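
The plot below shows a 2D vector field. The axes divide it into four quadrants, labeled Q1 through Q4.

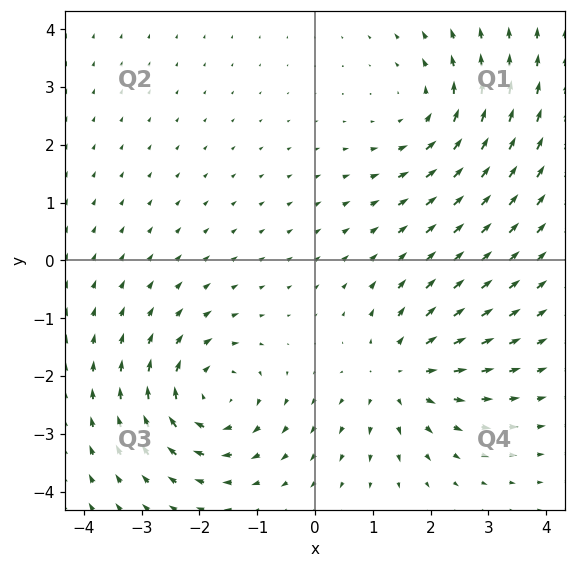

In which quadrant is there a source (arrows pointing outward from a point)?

Q4

The source sits at approximately (1.5, -2.0), which lies in quadrant Q4. The divergence there is about +4, positive as expected for a source.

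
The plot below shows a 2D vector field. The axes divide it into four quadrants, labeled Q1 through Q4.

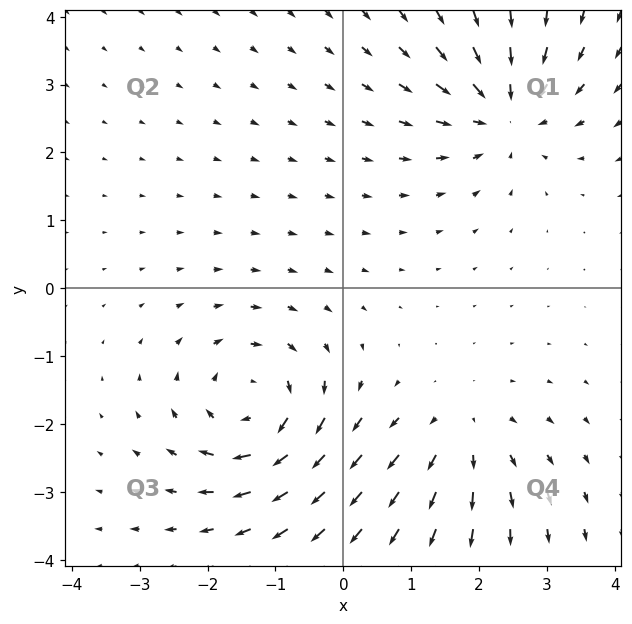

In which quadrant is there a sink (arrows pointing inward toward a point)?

Q1

The sink sits at approximately (2.4, 2.6), which lies in quadrant Q1. The divergence there is about -5, negative as expected for a sink.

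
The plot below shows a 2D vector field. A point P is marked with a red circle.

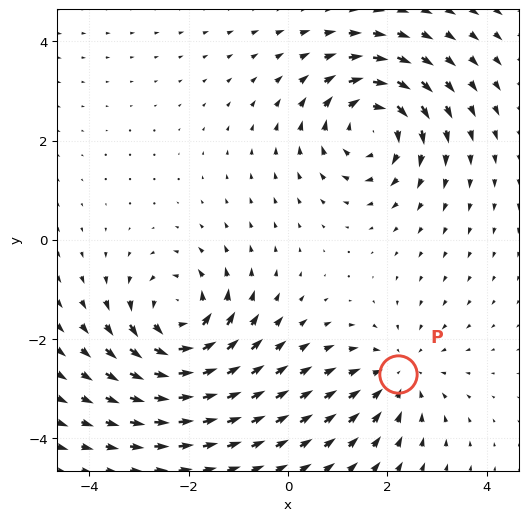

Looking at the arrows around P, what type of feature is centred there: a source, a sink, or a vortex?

sink

At P (2.2, -2.7) the arrows converge inward. Divergence about -3, curl ≈0 — negative divergence with near-zero curl is a sink.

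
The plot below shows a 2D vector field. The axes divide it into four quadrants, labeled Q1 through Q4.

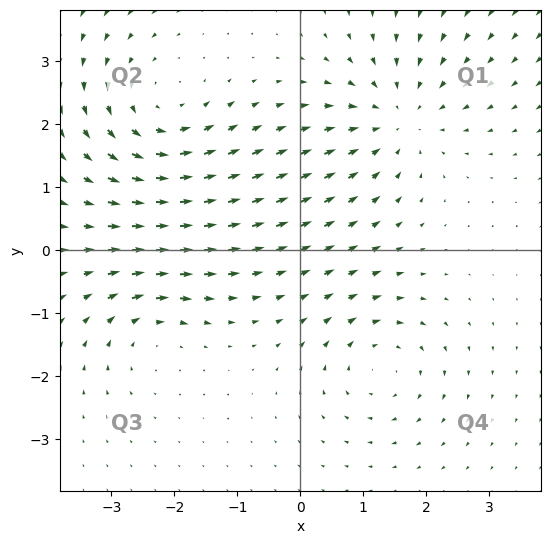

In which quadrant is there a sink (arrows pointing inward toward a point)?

Q1

The sink sits at approximately (1.5, 2.1), which lies in quadrant Q1. The divergence there is about -4, negative as expected for a sink.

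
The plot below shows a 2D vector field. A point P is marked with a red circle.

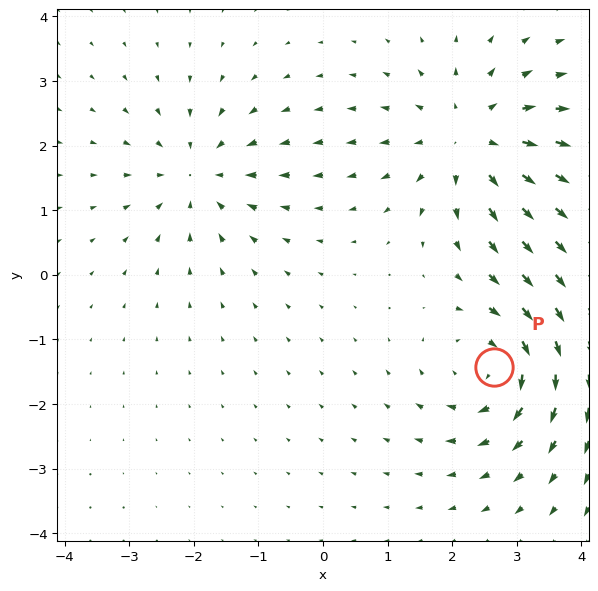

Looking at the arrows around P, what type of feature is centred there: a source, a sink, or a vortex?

vortex

At P (2.6, -1.4) the arrows circulate clockwise. Divergence ≈0, curl about -4 — near-zero divergence with nonzero curl is a vortex.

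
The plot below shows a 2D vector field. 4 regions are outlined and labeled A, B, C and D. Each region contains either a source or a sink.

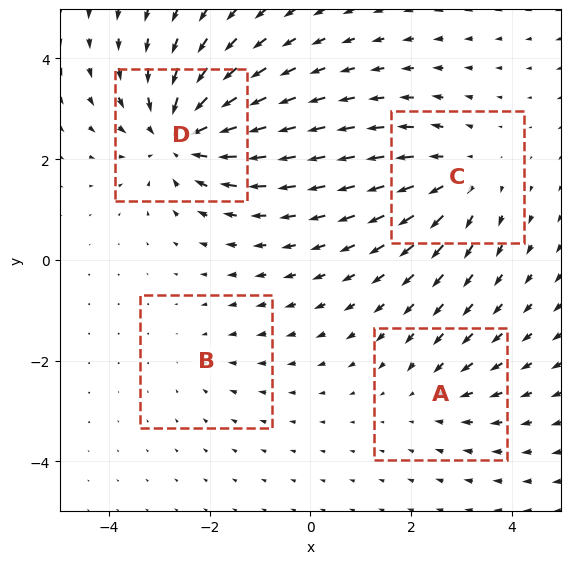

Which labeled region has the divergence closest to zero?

B

Divergence at each region's feature centre — A: about -3, B: about -2, C: about +4, D: about -6. Region B is closest to zero.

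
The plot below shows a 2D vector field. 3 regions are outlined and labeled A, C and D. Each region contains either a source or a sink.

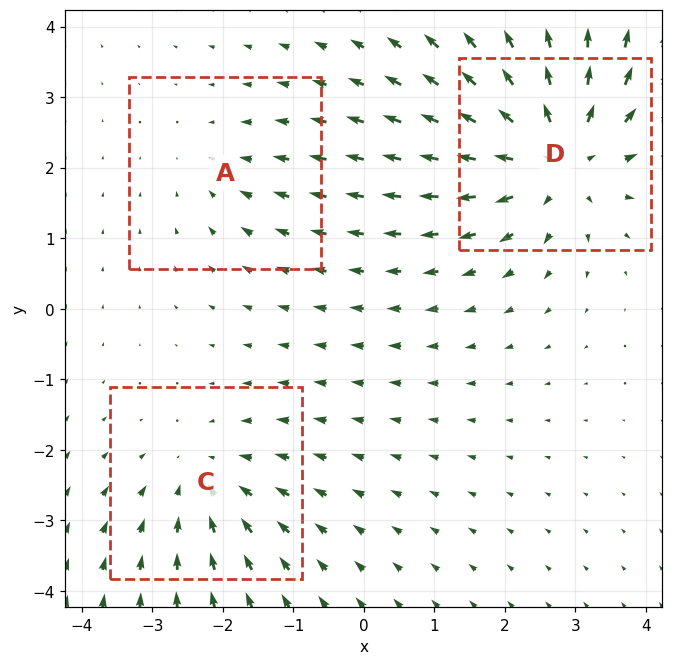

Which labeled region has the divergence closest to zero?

Divergence at each region's feature centre — A: about -2, C: about -3, D: about +5. Region A is closest to zero.

A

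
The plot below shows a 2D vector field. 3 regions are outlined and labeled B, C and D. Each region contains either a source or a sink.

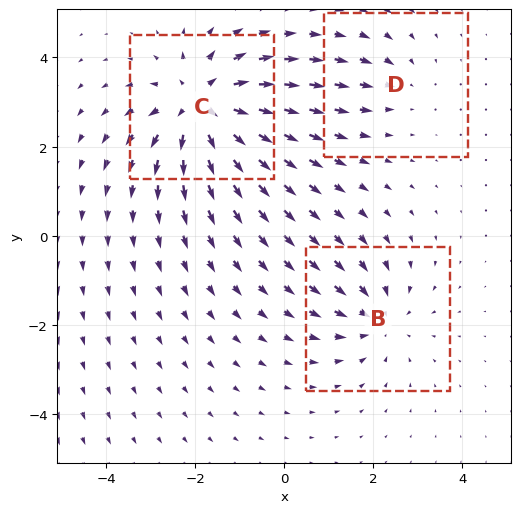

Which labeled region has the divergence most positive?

Divergence at each region's feature centre — B: about -3, C: about +5, D: about -2. Region C is most positive.

C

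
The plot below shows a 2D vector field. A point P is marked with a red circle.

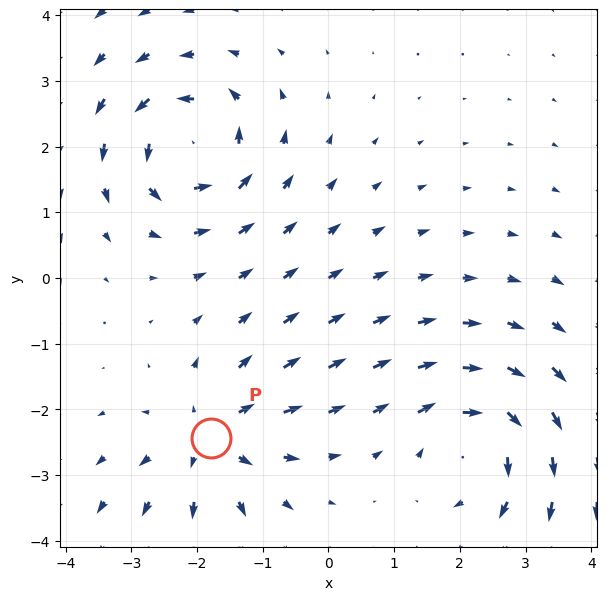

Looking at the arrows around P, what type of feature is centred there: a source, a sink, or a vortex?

source

At P (-1.8, -2.4) the arrows spread outward. Divergence about +4, curl ≈0 — positive divergence with near-zero curl is a source.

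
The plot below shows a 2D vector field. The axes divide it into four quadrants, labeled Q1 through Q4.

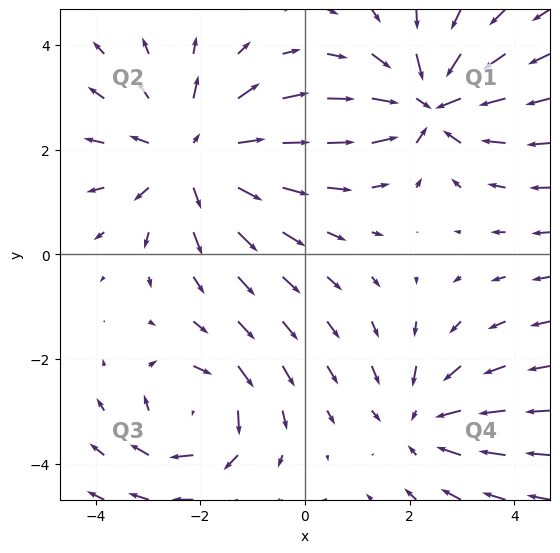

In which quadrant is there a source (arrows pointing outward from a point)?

The source sits at approximately (-2.2, 1.9), which lies in quadrant Q2. The divergence there is about +4, positive as expected for a source.

Q2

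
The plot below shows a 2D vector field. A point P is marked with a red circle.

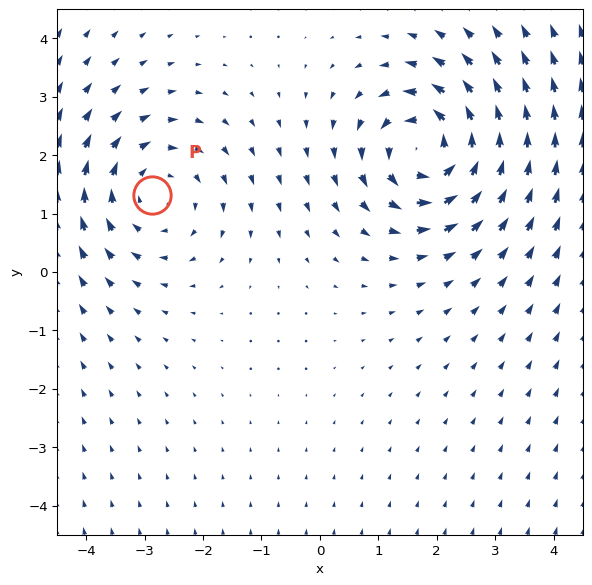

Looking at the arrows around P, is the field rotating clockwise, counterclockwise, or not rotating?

clockwise

Near P at (-2.9, 1.3) the arrows circulate clockwise. The curl (z-component) there is about -2; negative curl means clockwise rotation.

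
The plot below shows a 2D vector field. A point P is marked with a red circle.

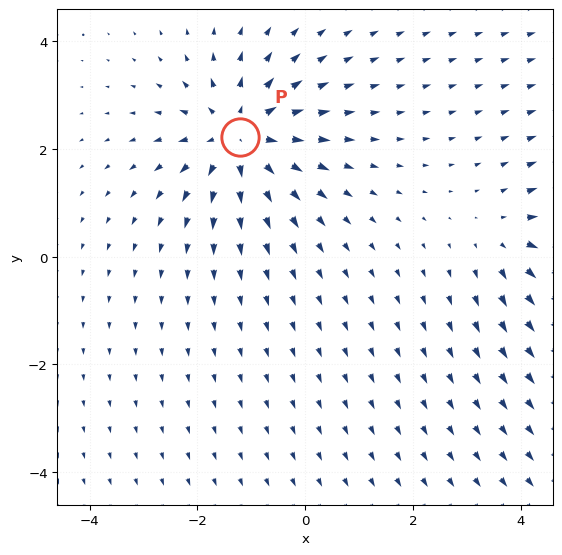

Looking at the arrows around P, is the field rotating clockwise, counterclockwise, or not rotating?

not rotating

Near P at (-1.2, 2.2) the arrows show no circulation. The curl there is ≈0.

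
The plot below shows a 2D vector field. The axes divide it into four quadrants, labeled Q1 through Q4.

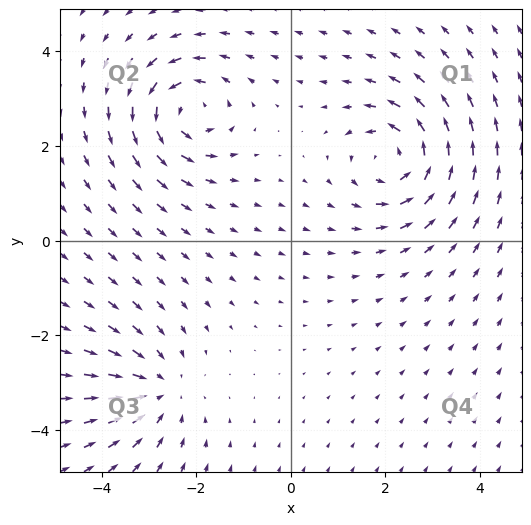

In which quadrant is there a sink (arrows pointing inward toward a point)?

The sink sits at approximately (-2.8, -3.2), which lies in quadrant Q3. The divergence there is about -3, negative as expected for a sink.

Q3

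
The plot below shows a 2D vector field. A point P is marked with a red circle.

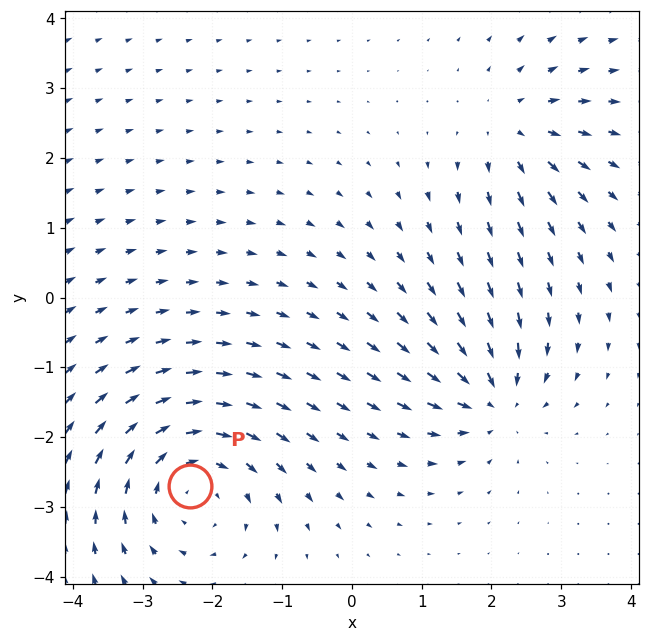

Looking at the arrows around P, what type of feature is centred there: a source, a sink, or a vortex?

vortex

At P (-2.3, -2.7) the arrows circulate clockwise. Divergence ≈0, curl about -4 — near-zero divergence with nonzero curl is a vortex.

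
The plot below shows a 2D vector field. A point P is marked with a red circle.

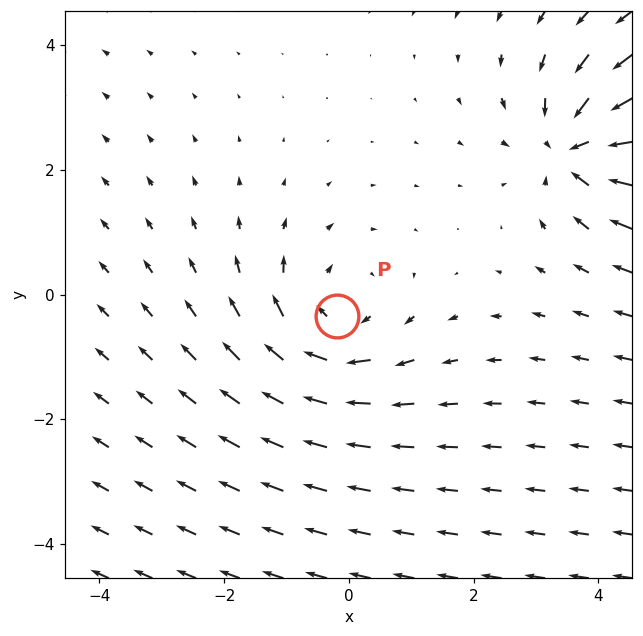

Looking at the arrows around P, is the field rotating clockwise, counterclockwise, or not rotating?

Near P at (-0.2, -0.3) the arrows circulate clockwise. The curl (z-component) there is about -3; negative curl means clockwise rotation.

clockwise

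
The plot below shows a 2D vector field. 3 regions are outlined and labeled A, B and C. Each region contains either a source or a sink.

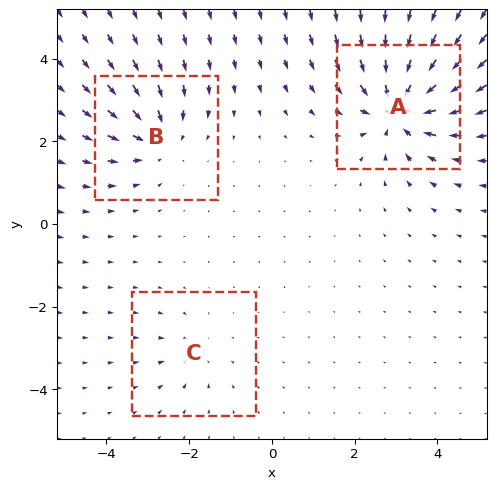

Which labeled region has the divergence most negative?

A

Divergence at each region's feature centre — A: about -6, B: about -3, C: about -2. Region A is most negative.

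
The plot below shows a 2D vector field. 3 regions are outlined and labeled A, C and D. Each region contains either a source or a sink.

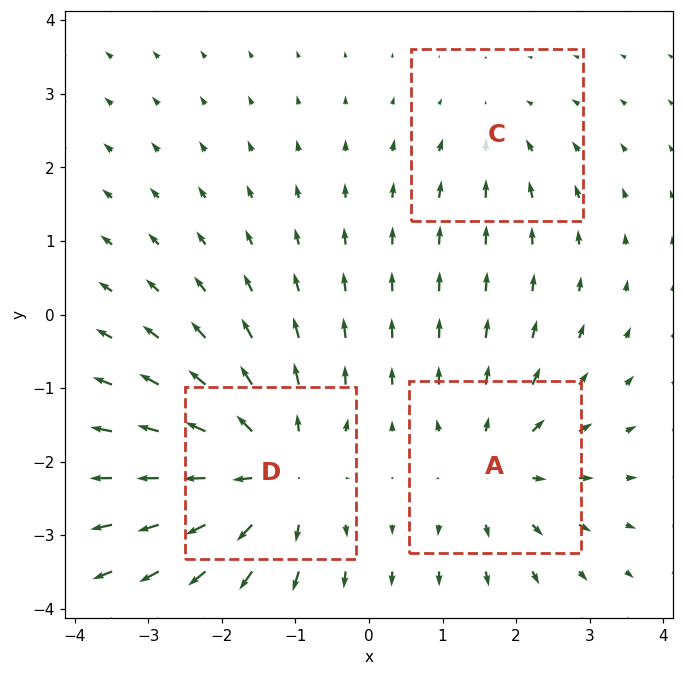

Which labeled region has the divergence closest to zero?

C

Divergence at each region's feature centre — A: about +3, C: about -2, D: about +5. Region C is closest to zero.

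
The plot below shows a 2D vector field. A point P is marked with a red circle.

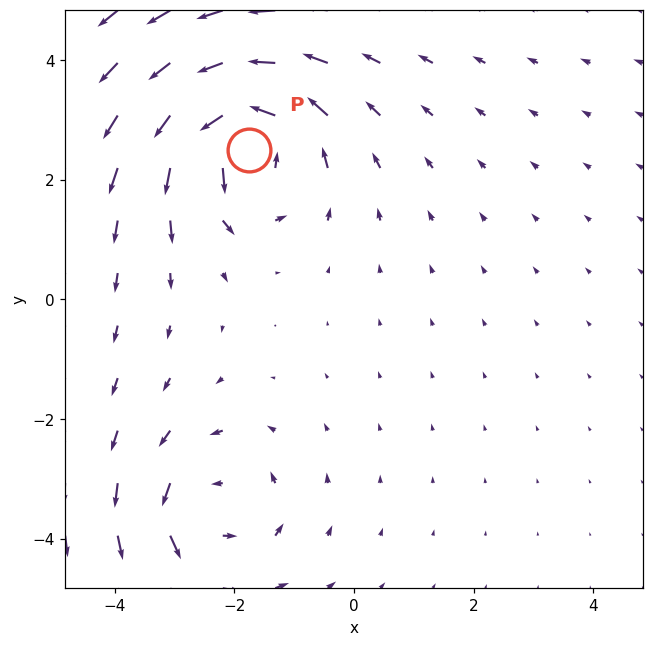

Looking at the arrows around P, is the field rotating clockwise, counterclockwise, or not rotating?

Near P at (-1.8, 2.5) the arrows circulate counterclockwise. The curl (z-component) there is about +5; positive curl means counterclockwise rotation.

counterclockwise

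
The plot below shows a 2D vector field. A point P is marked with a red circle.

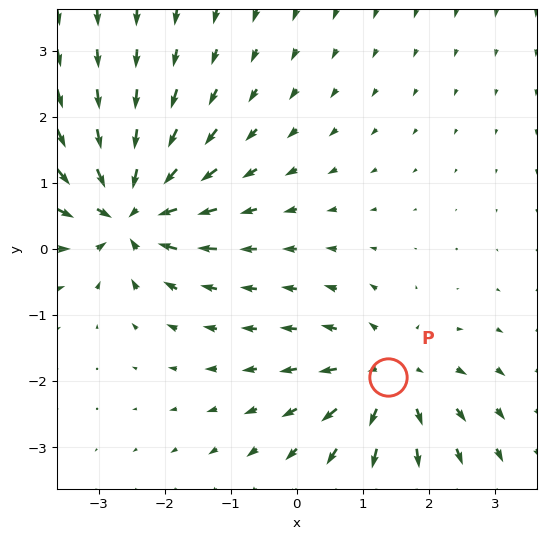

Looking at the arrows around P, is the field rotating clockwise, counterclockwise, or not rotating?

not rotating

Near P at (1.4, -1.9) the arrows show no circulation. The curl there is ≈0.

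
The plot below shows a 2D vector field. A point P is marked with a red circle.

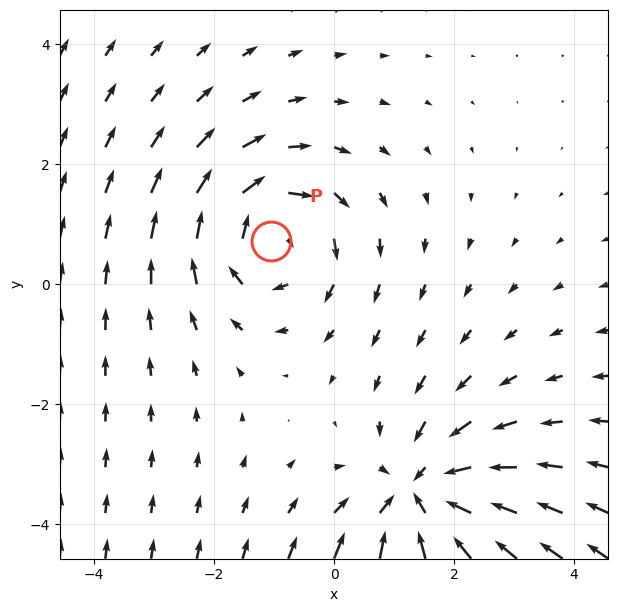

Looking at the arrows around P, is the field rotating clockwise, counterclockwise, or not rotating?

Near P at (-1.1, 0.7) the arrows circulate clockwise. The curl (z-component) there is about -4; negative curl means clockwise rotation.

clockwise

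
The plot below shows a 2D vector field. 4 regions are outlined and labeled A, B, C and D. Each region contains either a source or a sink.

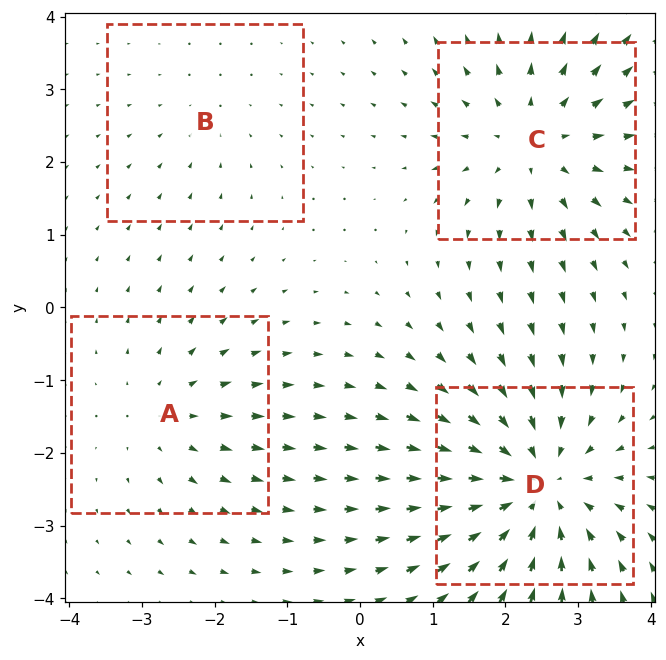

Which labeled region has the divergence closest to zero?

Divergence at each region's feature centre — A: about +3, B: about -2, C: about +5, D: about -6. Region B is closest to zero.

B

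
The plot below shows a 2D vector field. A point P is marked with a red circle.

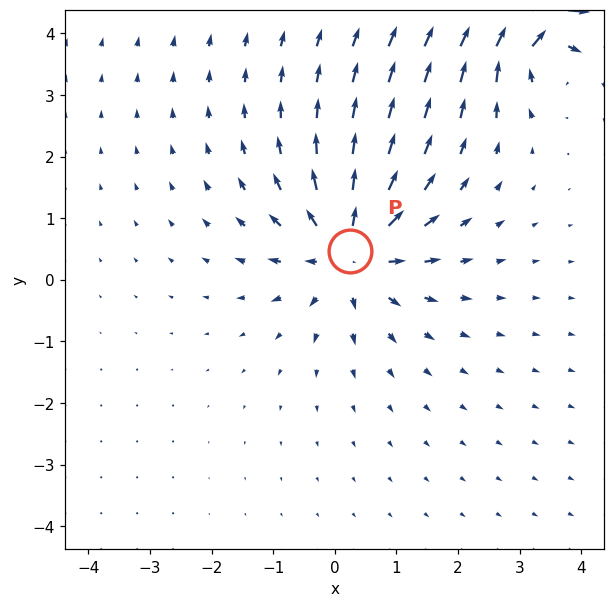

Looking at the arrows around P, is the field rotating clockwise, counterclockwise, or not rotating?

Near P at (0.2, 0.5) the arrows show no circulation. The curl there is ≈0.

not rotating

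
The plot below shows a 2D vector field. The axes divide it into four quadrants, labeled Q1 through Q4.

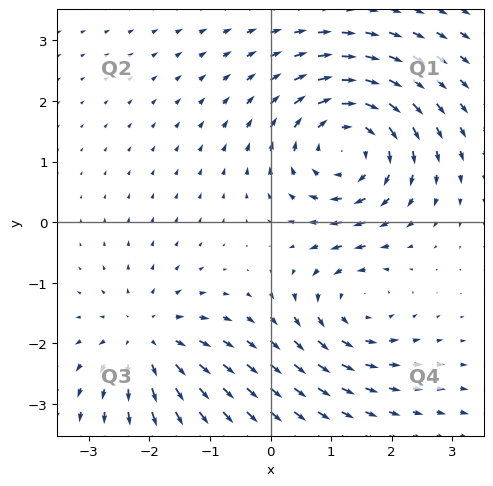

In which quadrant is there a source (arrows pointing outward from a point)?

Q3

The source sits at approximately (-2.0, -1.9), which lies in quadrant Q3. The divergence there is about +4, positive as expected for a source.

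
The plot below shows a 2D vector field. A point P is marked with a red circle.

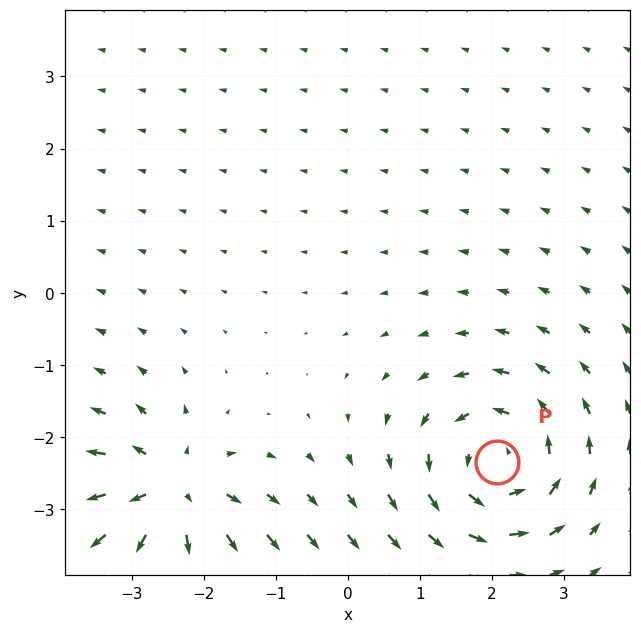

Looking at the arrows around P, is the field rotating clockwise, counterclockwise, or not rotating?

counterclockwise

Near P at (2.1, -2.4) the arrows circulate counterclockwise. The curl (z-component) there is about +4; positive curl means counterclockwise rotation.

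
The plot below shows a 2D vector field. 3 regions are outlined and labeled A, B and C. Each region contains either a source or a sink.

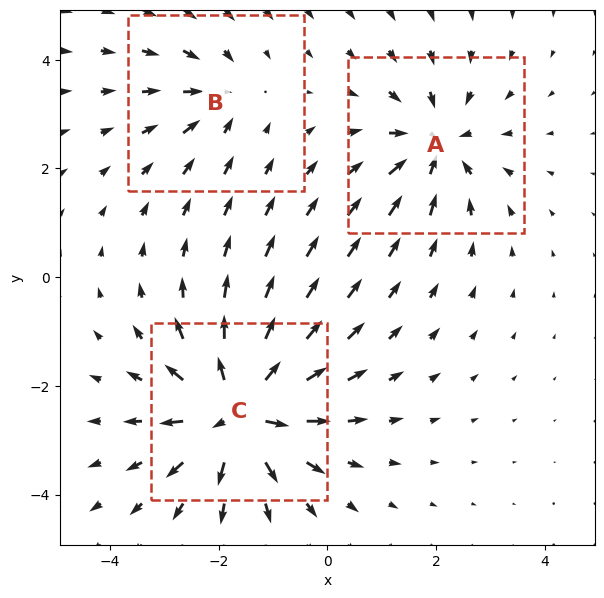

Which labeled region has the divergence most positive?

Divergence at each region's feature centre — A: about -4, B: about -2, C: about +5. Region C is most positive.

C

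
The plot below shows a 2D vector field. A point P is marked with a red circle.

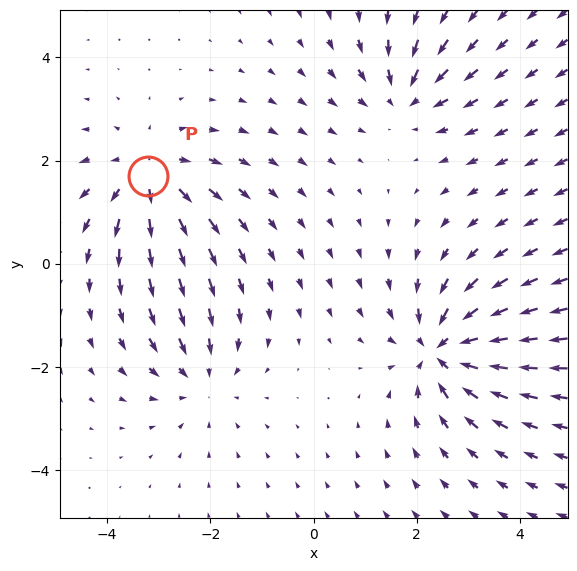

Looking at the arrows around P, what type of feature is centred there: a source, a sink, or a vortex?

At P (-3.2, 1.7) the arrows spread outward. Divergence about +4, curl ≈0 — positive divergence with near-zero curl is a source.

source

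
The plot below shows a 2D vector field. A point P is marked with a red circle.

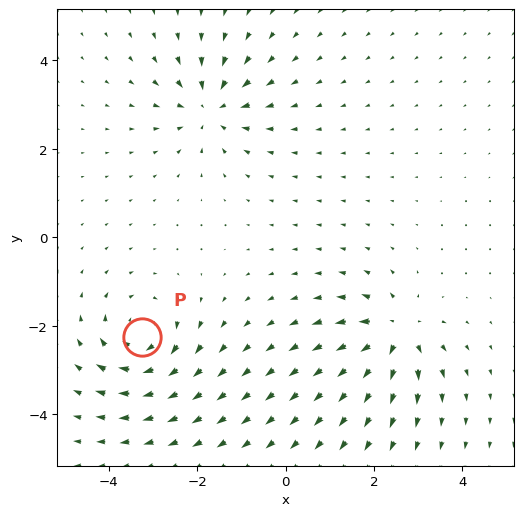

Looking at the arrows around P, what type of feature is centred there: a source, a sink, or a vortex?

vortex

At P (-3.3, -2.3) the arrows circulate clockwise. Divergence ≈0, curl about -4 — near-zero divergence with nonzero curl is a vortex.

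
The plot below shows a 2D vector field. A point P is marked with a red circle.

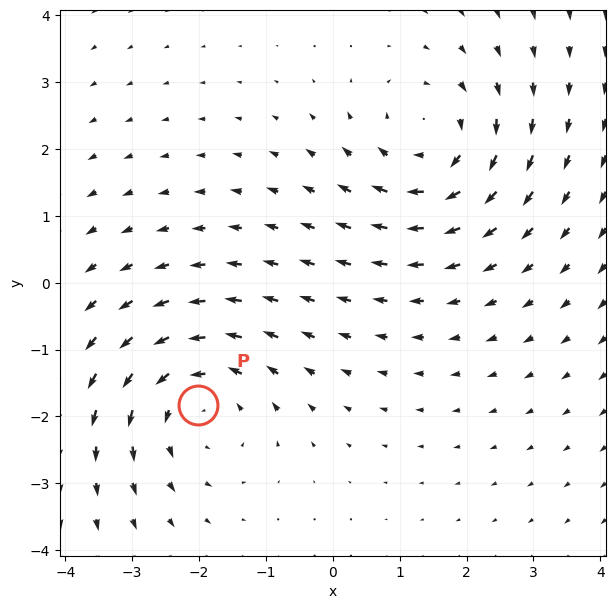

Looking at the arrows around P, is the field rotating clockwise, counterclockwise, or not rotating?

Near P at (-2.0, -1.8) the arrows circulate counterclockwise. The curl (z-component) there is about +3; positive curl means counterclockwise rotation.

counterclockwise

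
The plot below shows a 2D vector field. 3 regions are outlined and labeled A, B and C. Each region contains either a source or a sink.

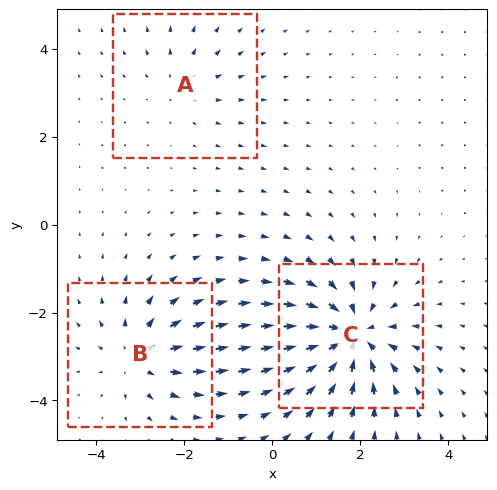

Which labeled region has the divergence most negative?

Divergence at each region's feature centre — A: about +2, B: about +4, C: about -6. Region C is most negative.

C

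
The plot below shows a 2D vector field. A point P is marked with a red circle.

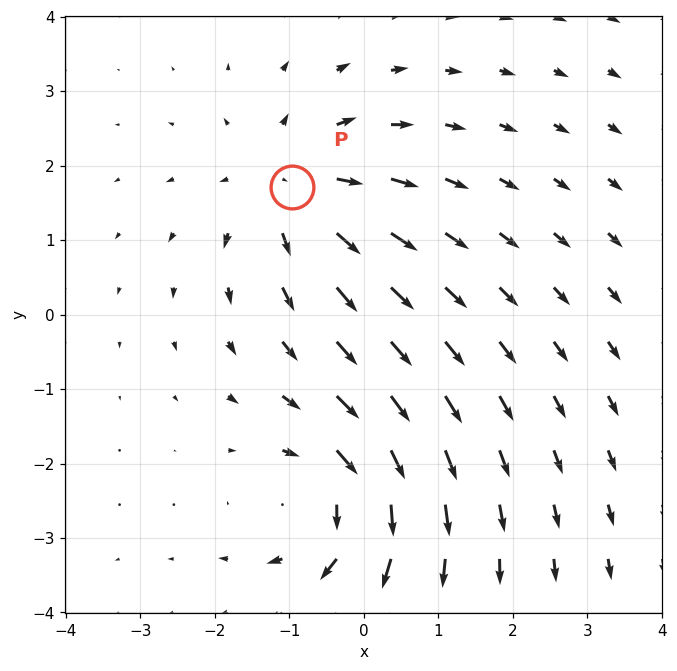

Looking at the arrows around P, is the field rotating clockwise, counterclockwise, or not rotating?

not rotating

Near P at (-1.0, 1.7) the arrows show no circulation. The curl there is ≈0.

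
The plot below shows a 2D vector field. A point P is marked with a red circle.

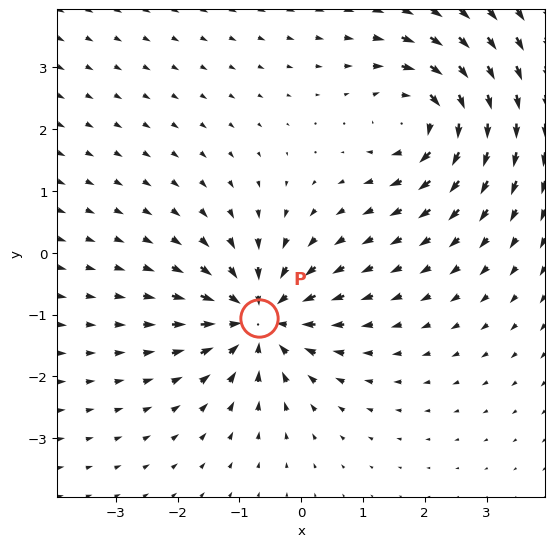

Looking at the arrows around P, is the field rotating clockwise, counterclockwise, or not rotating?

not rotating

Near P at (-0.7, -1.1) the arrows show no circulation. The curl there is ≈0.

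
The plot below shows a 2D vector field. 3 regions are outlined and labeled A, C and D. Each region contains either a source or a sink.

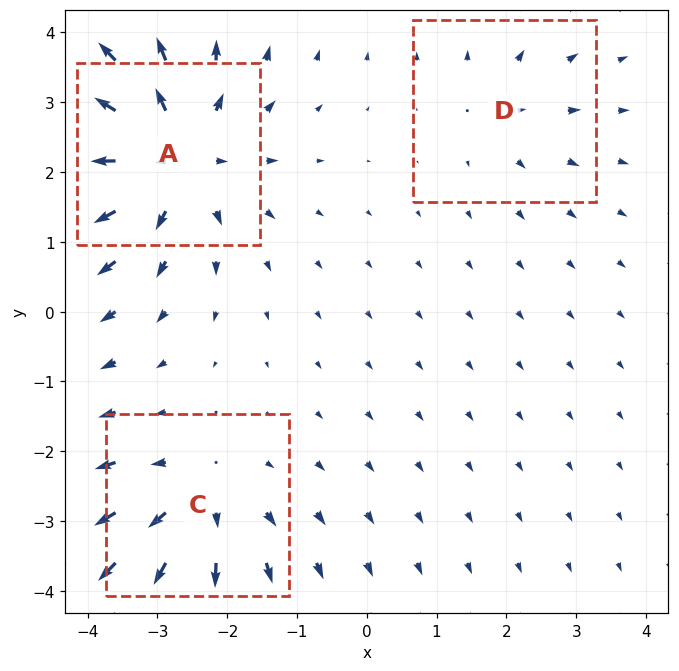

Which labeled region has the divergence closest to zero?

Divergence at each region's feature centre — A: about +5, C: about +3, D: about +2. Region D is closest to zero.

D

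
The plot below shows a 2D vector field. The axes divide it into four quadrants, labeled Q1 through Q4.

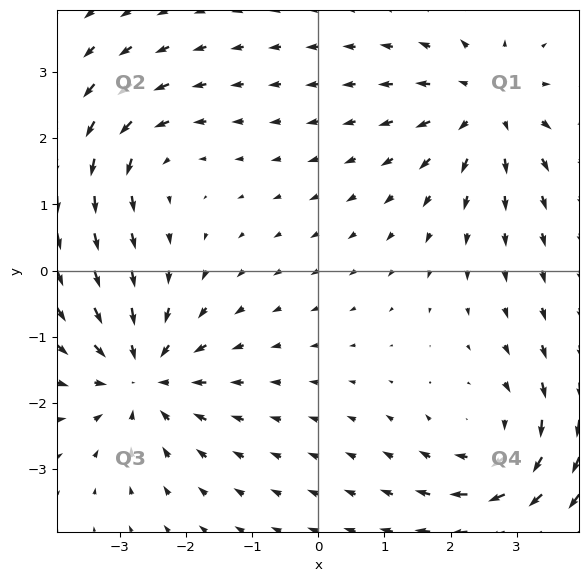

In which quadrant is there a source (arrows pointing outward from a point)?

Q1

The source sits at approximately (2.6, 2.5), which lies in quadrant Q1. The divergence there is about +5, positive as expected for a source.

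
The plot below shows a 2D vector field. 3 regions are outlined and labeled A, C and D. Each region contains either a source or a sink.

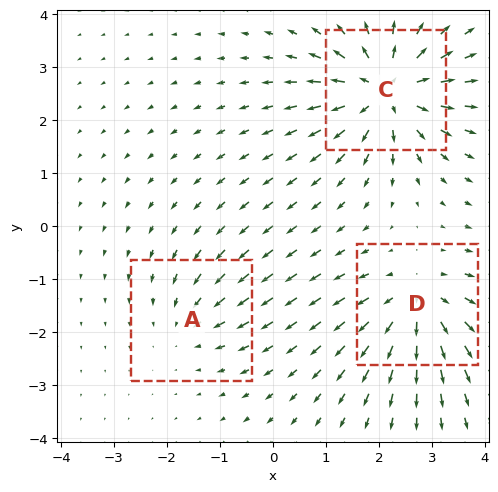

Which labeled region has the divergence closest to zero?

Divergence at each region's feature centre — A: about -2, C: about +6, D: about +4. Region A is closest to zero.

A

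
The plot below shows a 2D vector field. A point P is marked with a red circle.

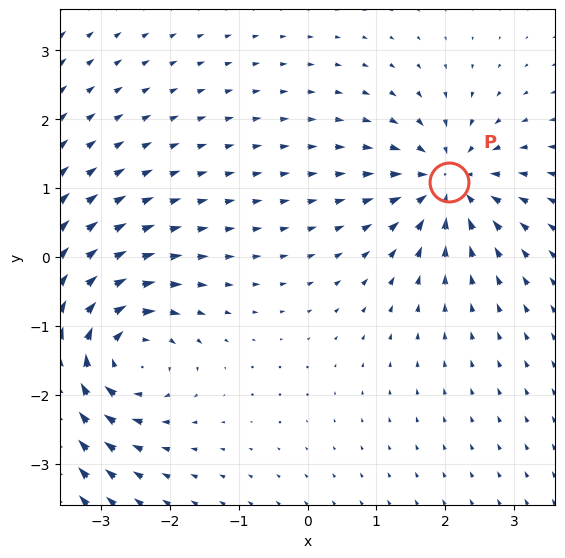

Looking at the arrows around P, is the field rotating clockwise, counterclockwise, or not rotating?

not rotating

Near P at (2.0, 1.1) the arrows show no circulation. The curl there is ≈0.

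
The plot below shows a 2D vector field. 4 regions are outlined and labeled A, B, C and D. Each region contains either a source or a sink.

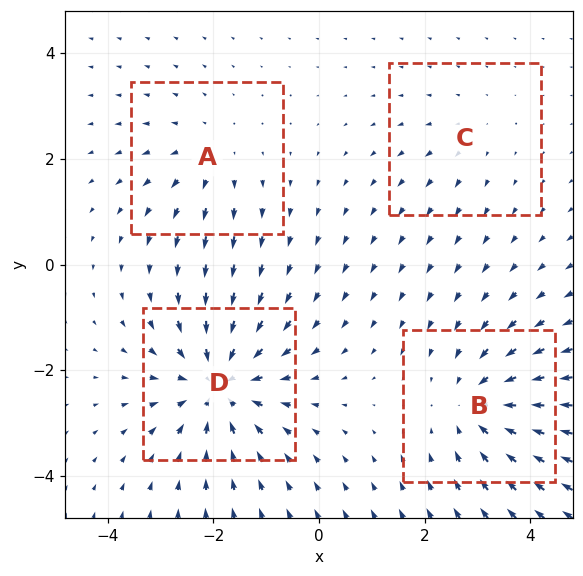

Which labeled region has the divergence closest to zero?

C

Divergence at each region's feature centre — A: about +3, B: about -5, C: about +2, D: about -6. Region C is closest to zero.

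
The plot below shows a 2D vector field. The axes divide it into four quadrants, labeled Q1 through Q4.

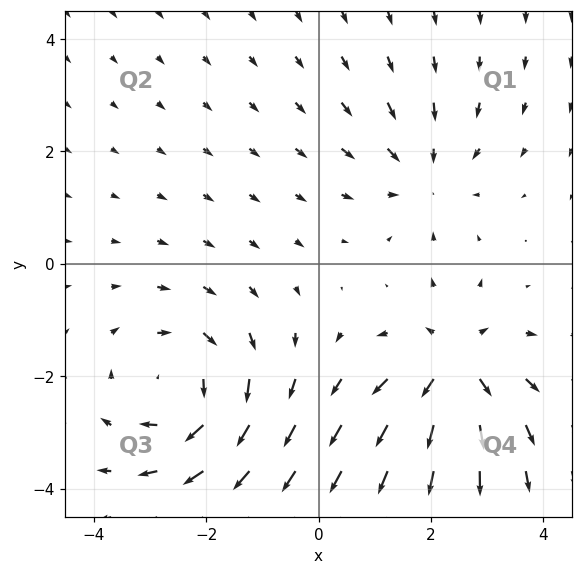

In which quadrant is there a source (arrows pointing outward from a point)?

Q4

The source sits at approximately (2.4, -1.8), which lies in quadrant Q4. The divergence there is about +5, positive as expected for a source.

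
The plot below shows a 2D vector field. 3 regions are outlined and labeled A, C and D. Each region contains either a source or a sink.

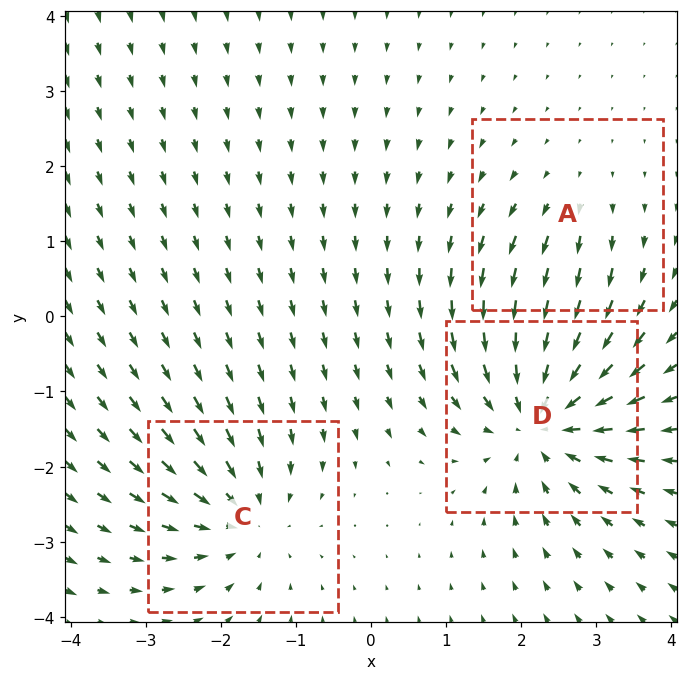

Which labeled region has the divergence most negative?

Divergence at each region's feature centre — A: about +2, C: about -3, D: about -5. Region D is most negative.

D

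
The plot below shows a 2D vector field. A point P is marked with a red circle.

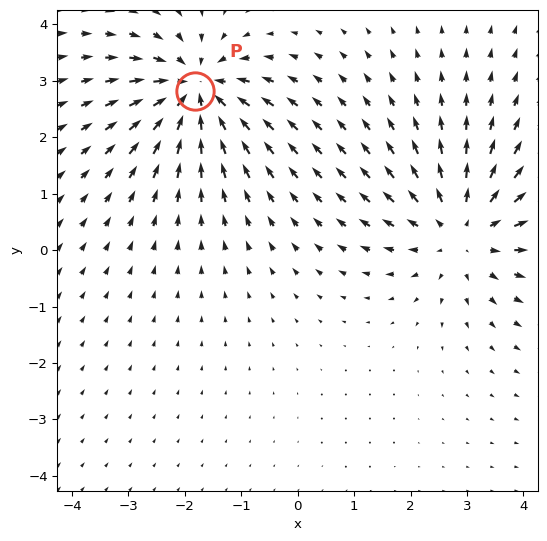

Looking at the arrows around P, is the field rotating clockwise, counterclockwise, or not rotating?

not rotating

Near P at (-1.8, 2.8) the arrows show no circulation. The curl there is ≈0.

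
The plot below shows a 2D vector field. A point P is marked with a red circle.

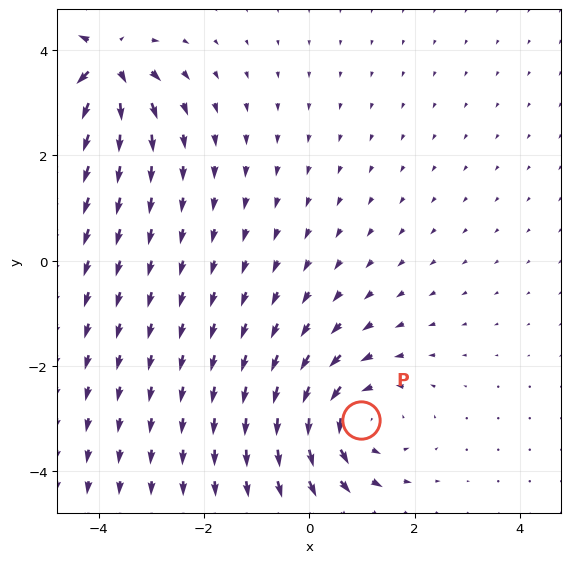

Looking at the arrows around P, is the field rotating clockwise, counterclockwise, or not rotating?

Near P at (1.0, -3.0) the arrows circulate counterclockwise. The curl (z-component) there is about +3; positive curl means counterclockwise rotation.

counterclockwise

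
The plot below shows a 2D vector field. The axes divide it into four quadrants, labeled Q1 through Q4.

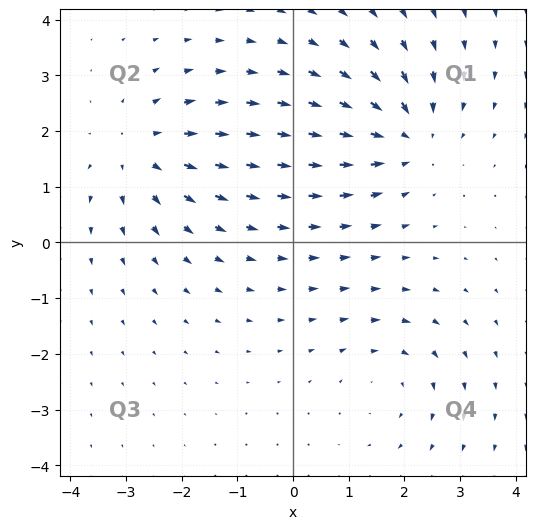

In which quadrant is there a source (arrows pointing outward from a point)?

The source sits at approximately (-2.8, 1.7), which lies in quadrant Q2. The divergence there is about +4, positive as expected for a source.

Q2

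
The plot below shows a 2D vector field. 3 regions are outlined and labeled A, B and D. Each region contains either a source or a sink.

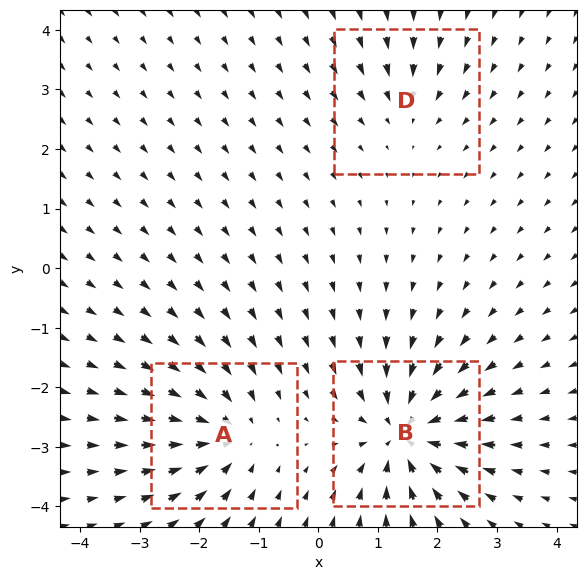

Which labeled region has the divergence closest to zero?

D

Divergence at each region's feature centre — A: about -4, B: about -6, D: about -2. Region D is closest to zero.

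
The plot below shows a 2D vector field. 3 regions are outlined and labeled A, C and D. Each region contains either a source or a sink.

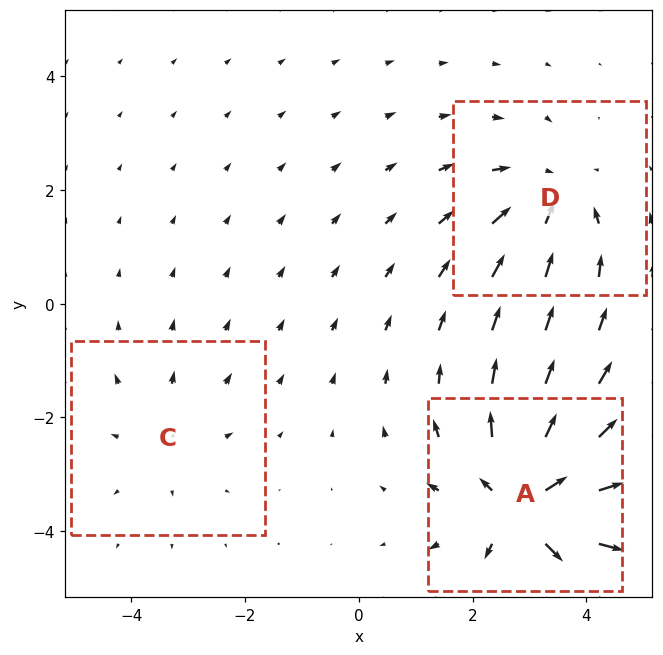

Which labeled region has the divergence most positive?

Divergence at each region's feature centre — A: about +5, C: about +2, D: about -3. Region A is most positive.

A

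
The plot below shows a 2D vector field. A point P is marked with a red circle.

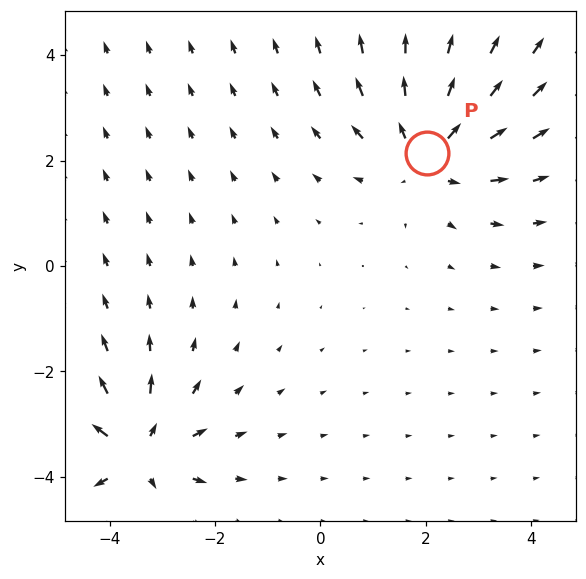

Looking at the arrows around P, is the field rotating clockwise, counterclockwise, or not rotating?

Near P at (2.0, 2.1) the arrows show no circulation. The curl there is ≈0.

not rotating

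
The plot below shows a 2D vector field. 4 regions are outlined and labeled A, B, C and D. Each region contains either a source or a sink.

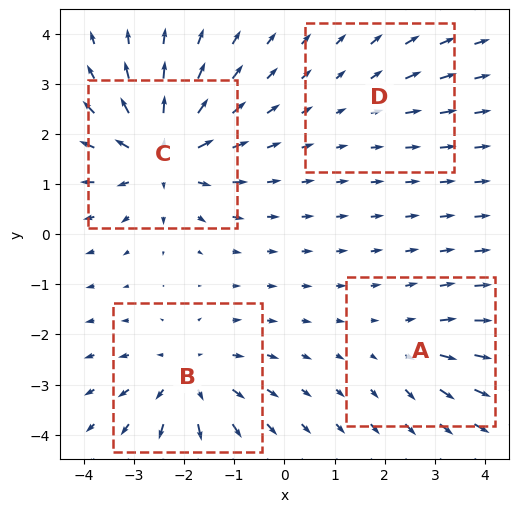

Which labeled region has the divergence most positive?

Divergence at each region's feature centre — A: about +3, B: about +5, C: about +7, D: about +2. Region C is most positive.

C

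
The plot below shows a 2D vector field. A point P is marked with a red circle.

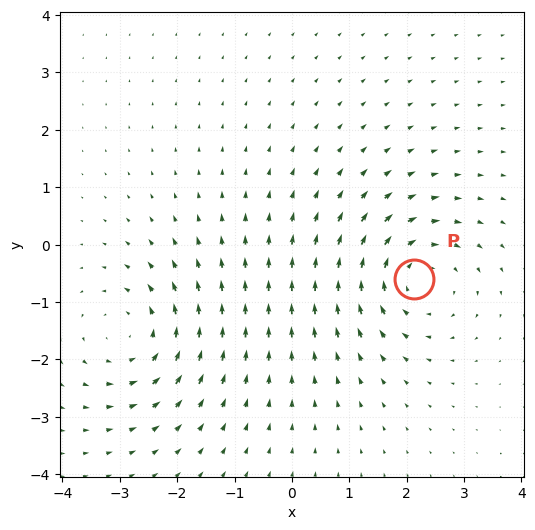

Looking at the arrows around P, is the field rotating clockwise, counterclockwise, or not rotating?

Near P at (2.1, -0.6) the arrows circulate clockwise. The curl (z-component) there is about -5; negative curl means clockwise rotation.

clockwise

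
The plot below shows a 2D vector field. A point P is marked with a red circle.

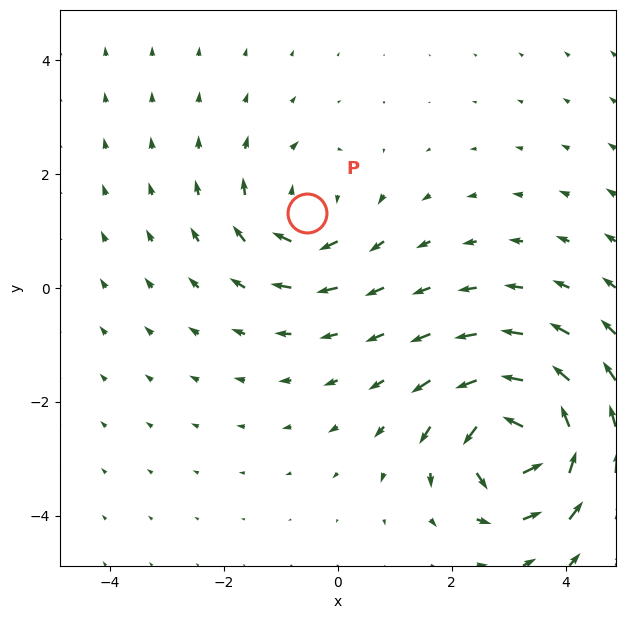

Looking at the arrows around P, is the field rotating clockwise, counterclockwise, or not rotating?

Near P at (-0.5, 1.3) the arrows circulate clockwise. The curl (z-component) there is about -3; negative curl means clockwise rotation.

clockwise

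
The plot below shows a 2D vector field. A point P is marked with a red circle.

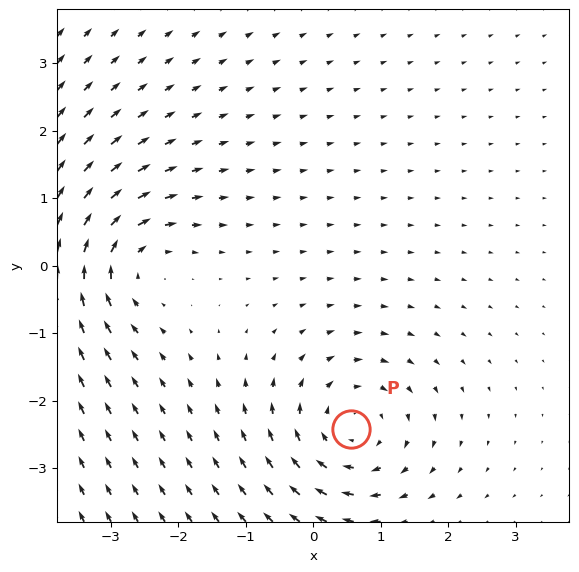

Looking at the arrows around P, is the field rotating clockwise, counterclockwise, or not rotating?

clockwise

Near P at (0.6, -2.4) the arrows circulate clockwise. The curl (z-component) there is about -5; negative curl means clockwise rotation.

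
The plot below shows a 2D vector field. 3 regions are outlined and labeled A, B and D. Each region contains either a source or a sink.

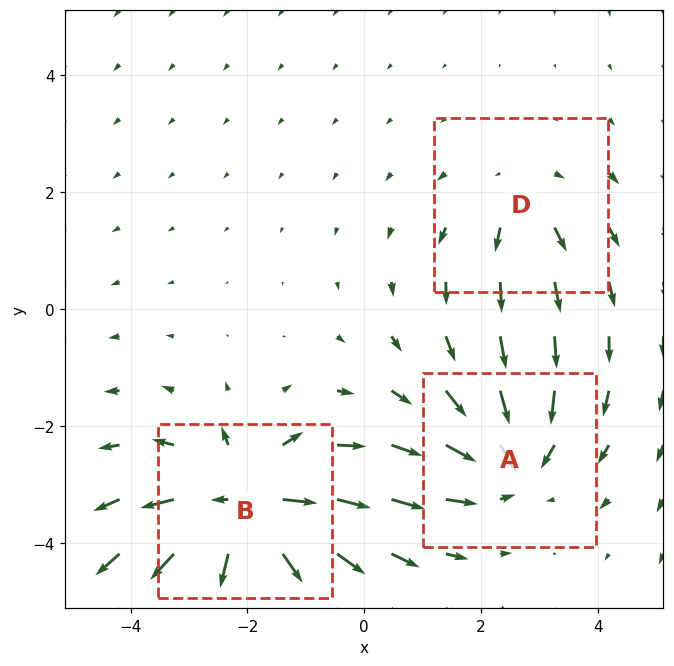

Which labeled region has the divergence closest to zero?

Divergence at each region's feature centre — A: about -3, B: about +5, D: about +2. Region D is closest to zero.

D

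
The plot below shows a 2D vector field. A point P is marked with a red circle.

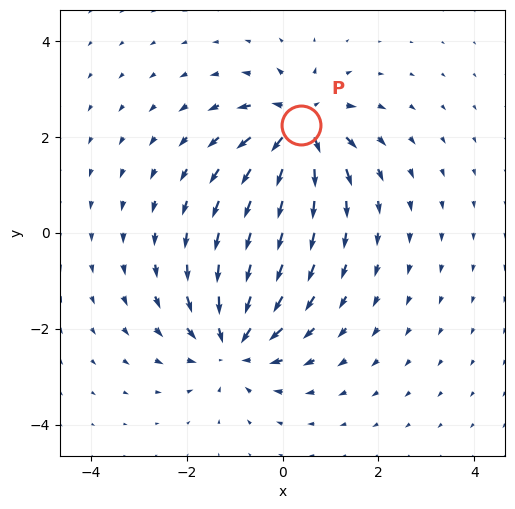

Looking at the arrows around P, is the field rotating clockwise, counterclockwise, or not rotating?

not rotating

Near P at (0.4, 2.3) the arrows show no circulation. The curl there is ≈0.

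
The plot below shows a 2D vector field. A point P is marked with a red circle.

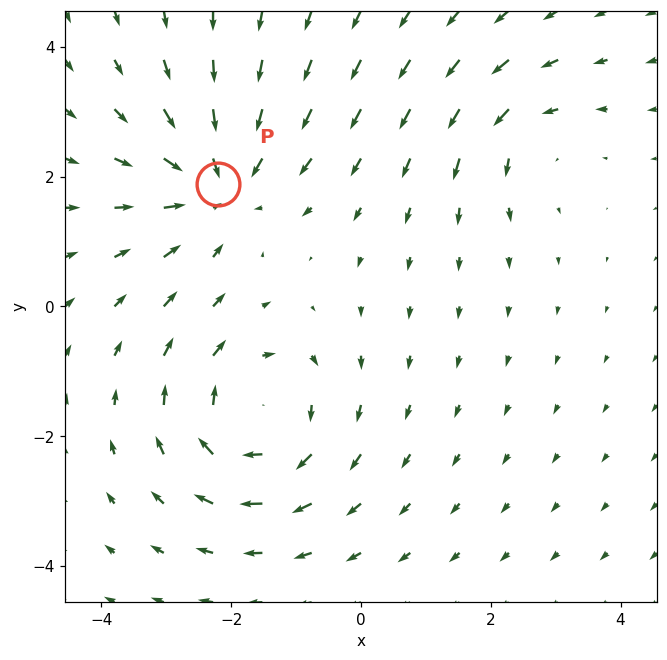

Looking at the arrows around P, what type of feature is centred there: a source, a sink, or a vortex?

At P (-2.2, 1.9) the arrows converge inward. Divergence about -4, curl ≈0 — negative divergence with near-zero curl is a sink.

sink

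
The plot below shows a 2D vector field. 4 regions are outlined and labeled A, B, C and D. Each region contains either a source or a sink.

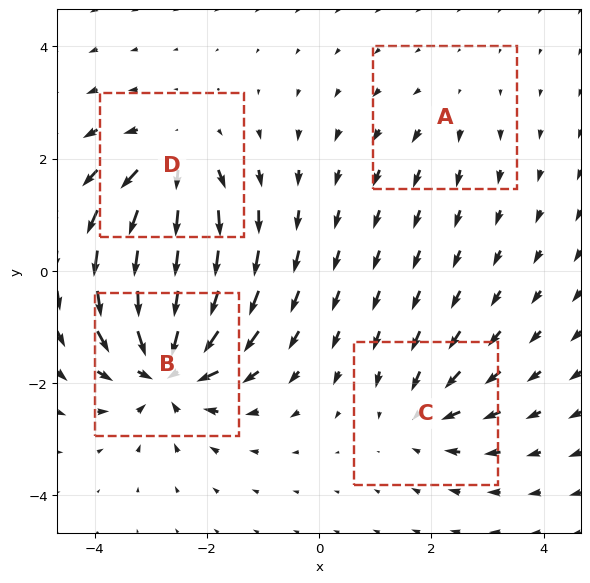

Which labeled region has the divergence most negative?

B

Divergence at each region's feature centre — A: about +2, B: about -8, C: about -4, D: about +6. Region B is most negative.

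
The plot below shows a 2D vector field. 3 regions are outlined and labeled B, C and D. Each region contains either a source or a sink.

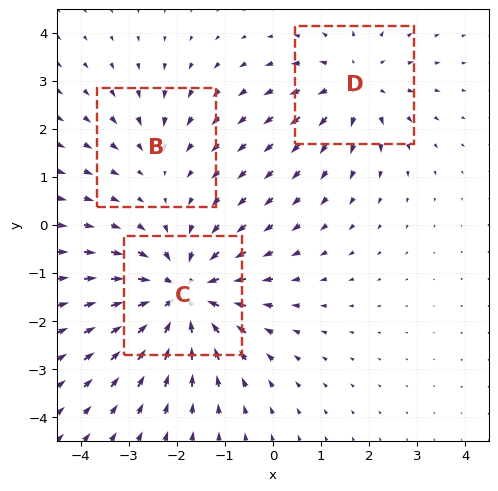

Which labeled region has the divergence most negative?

C

Divergence at each region's feature centre — B: about -2, C: about -5, D: about +3. Region C is most negative.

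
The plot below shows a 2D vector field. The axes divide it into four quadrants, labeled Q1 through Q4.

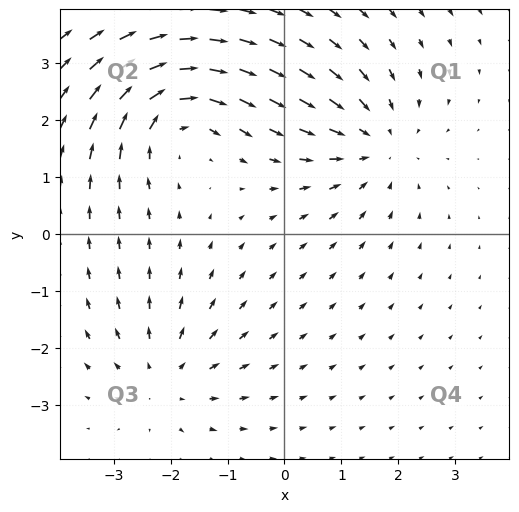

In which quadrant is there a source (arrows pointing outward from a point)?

The source sits at approximately (-2.1, -2.5), which lies in quadrant Q3. The divergence there is about +3, positive as expected for a source.

Q3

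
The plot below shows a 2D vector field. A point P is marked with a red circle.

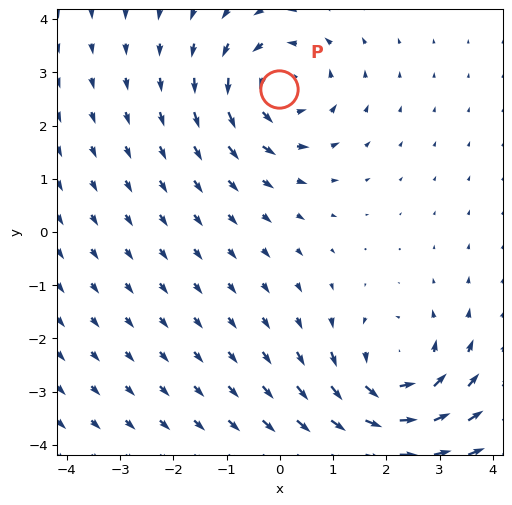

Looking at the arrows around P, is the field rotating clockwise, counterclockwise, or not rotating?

Near P at (-0.0, 2.7) the arrows circulate counterclockwise. The curl (z-component) there is about +4; positive curl means counterclockwise rotation.

counterclockwise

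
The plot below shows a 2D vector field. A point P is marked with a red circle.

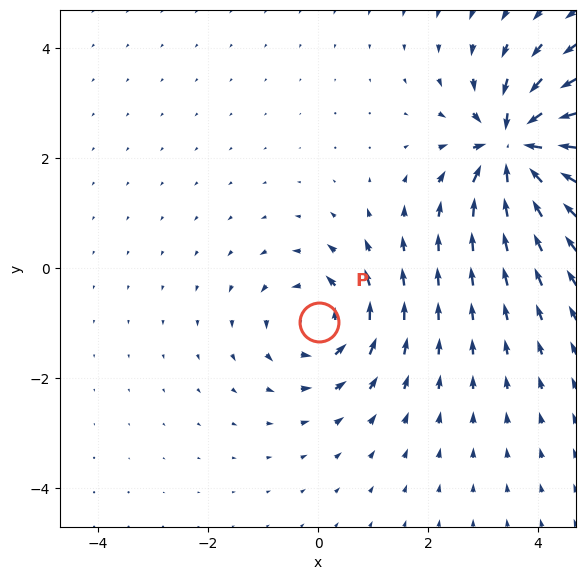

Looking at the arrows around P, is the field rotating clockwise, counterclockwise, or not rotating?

counterclockwise

Near P at (0.0, -1.0) the arrows circulate counterclockwise. The curl (z-component) there is about +4; positive curl means counterclockwise rotation.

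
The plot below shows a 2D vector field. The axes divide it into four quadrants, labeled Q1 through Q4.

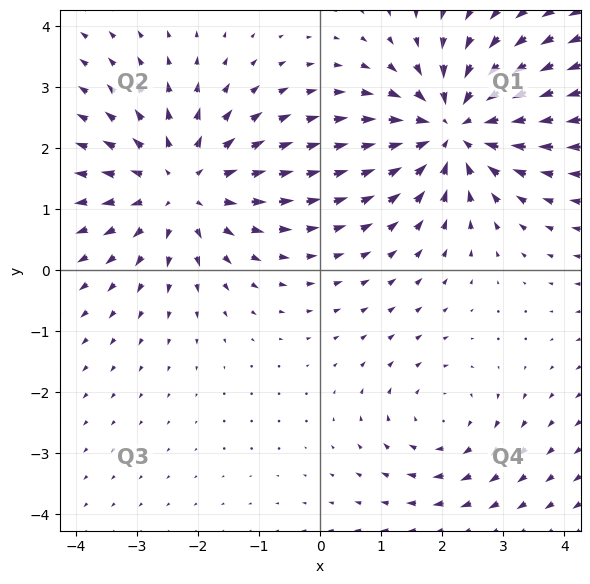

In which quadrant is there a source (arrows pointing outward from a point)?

Q2

The source sits at approximately (-2.3, 1.4), which lies in quadrant Q2. The divergence there is about +4, positive as expected for a source.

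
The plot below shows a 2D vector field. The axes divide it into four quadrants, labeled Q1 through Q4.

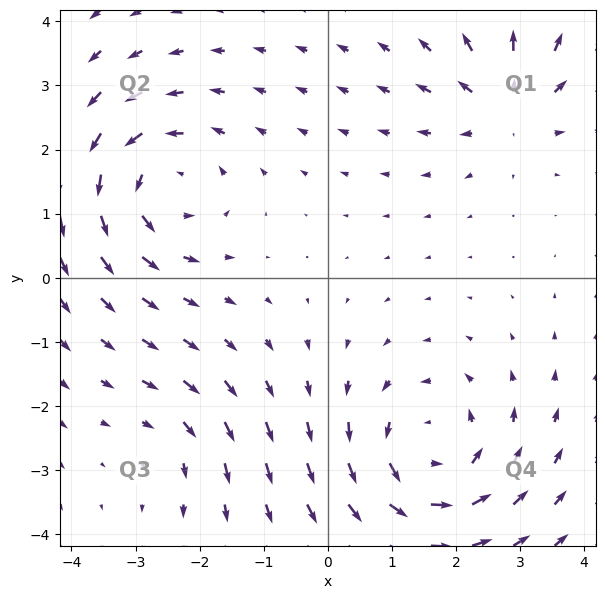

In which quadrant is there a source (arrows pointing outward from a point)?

Q1

The source sits at approximately (2.8, 2.7), which lies in quadrant Q1. The divergence there is about +4, positive as expected for a source.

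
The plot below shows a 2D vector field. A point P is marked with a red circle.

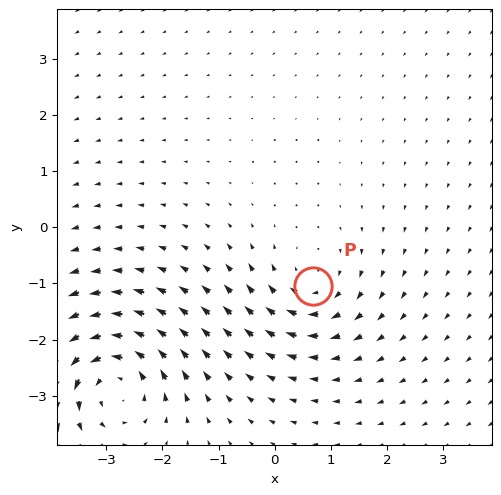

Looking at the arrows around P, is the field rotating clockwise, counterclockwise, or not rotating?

clockwise

Near P at (0.7, -1.1) the arrows circulate clockwise. The curl (z-component) there is about -4; negative curl means clockwise rotation.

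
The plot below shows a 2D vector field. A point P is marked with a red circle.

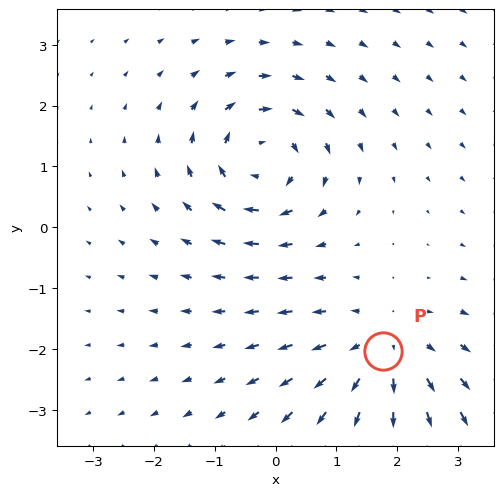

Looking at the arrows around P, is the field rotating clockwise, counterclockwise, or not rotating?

not rotating

Near P at (1.8, -2.0) the arrows show no circulation. The curl there is ≈0.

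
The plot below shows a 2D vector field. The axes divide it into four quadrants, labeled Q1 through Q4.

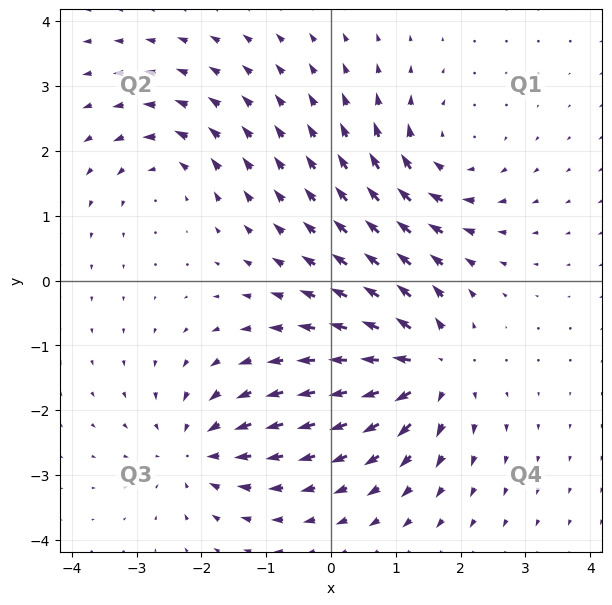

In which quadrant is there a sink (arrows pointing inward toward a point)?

Q3

The sink sits at approximately (-2.1, -2.6), which lies in quadrant Q3. The divergence there is about -5, negative as expected for a sink.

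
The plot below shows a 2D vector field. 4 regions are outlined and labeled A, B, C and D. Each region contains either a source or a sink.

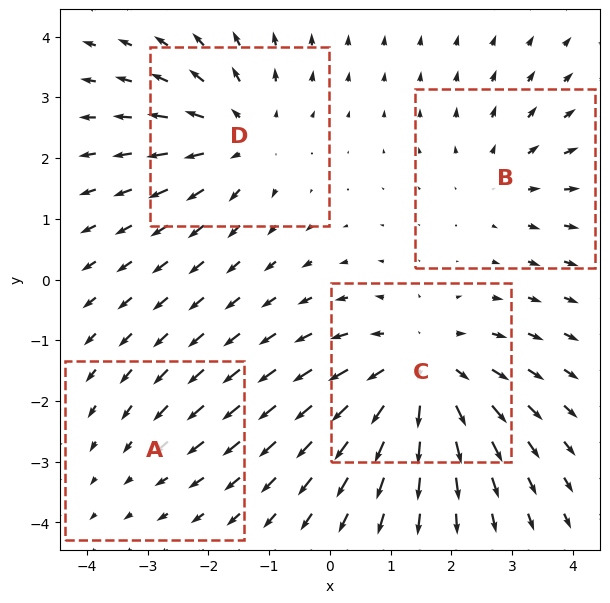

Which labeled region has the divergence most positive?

Divergence at each region's feature centre — A: about -2, B: about +3, C: about +6, D: about +4. Region C is most positive.

C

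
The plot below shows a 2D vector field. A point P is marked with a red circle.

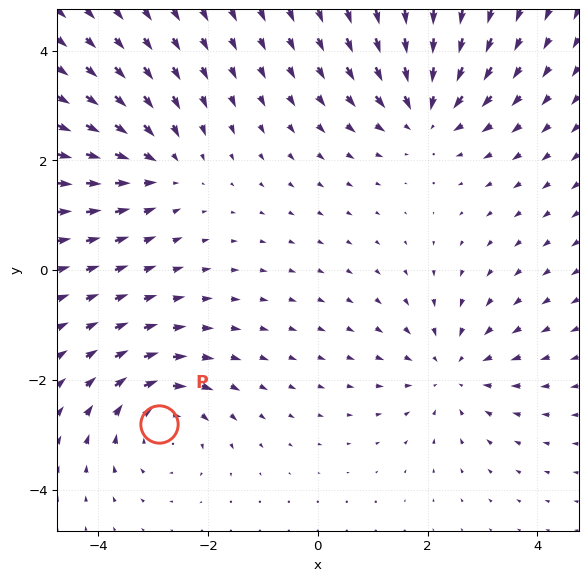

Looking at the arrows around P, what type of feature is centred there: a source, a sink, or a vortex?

vortex

At P (-2.9, -2.8) the arrows circulate clockwise. Divergence ≈0, curl about -5 — near-zero divergence with nonzero curl is a vortex.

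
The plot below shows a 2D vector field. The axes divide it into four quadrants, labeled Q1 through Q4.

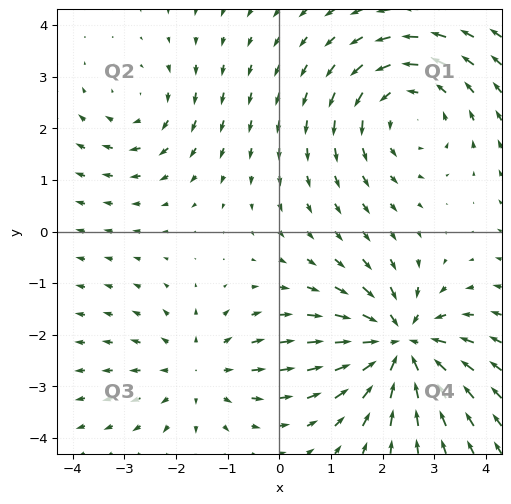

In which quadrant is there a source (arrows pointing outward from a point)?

Q3

The source sits at approximately (-1.6, -2.7), which lies in quadrant Q3. The divergence there is about +3, positive as expected for a source.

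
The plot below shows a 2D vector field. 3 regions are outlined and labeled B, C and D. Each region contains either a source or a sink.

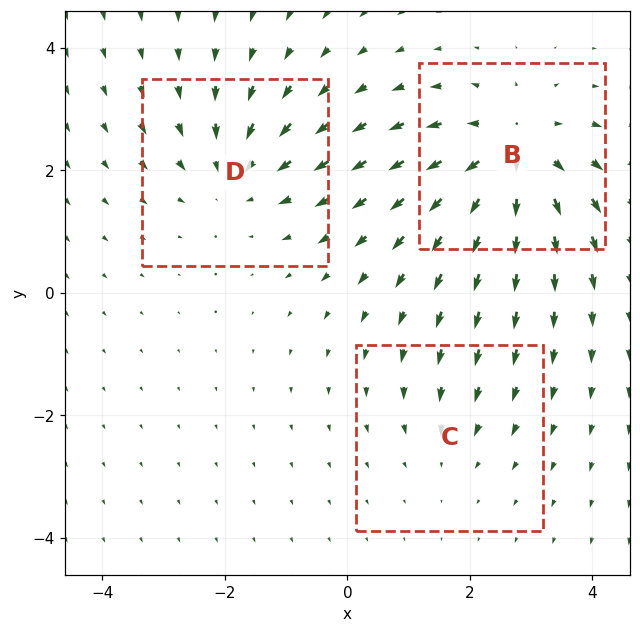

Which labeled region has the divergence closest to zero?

C

Divergence at each region's feature centre — B: about +4, C: about -2, D: about -3. Region C is closest to zero.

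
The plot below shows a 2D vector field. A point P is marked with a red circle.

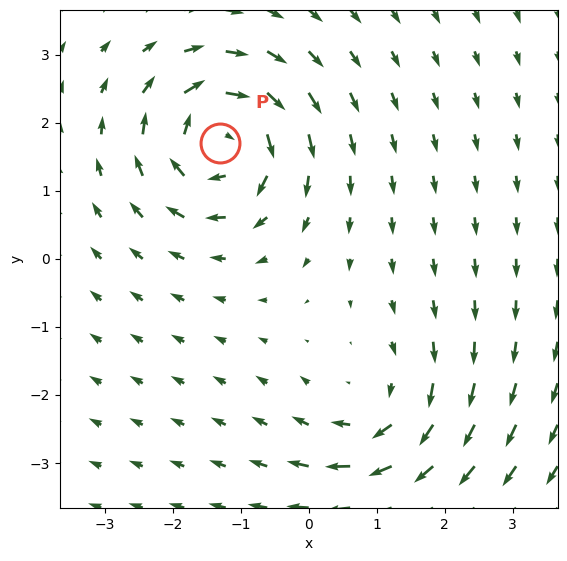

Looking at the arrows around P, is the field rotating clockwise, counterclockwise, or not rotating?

Near P at (-1.3, 1.7) the arrows circulate clockwise. The curl (z-component) there is about -6; negative curl means clockwise rotation.

clockwise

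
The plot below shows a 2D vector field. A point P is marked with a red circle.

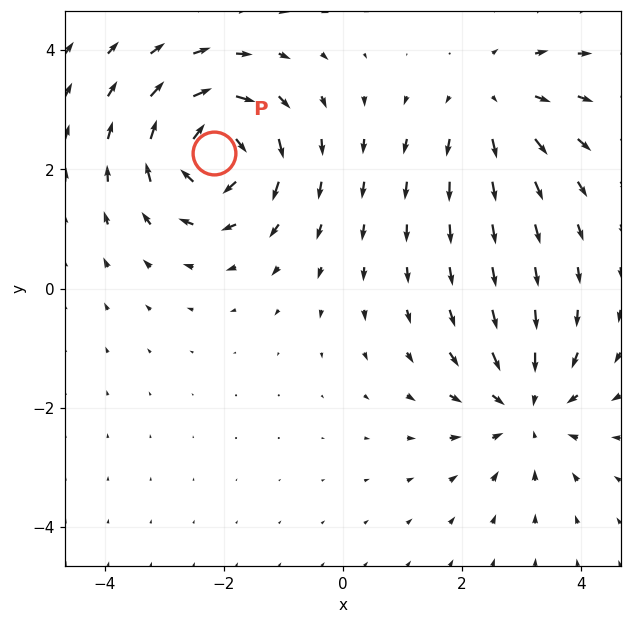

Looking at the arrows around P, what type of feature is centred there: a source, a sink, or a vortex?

vortex

At P (-2.2, 2.3) the arrows circulate clockwise. Divergence ≈0, curl about -6 — near-zero divergence with nonzero curl is a vortex.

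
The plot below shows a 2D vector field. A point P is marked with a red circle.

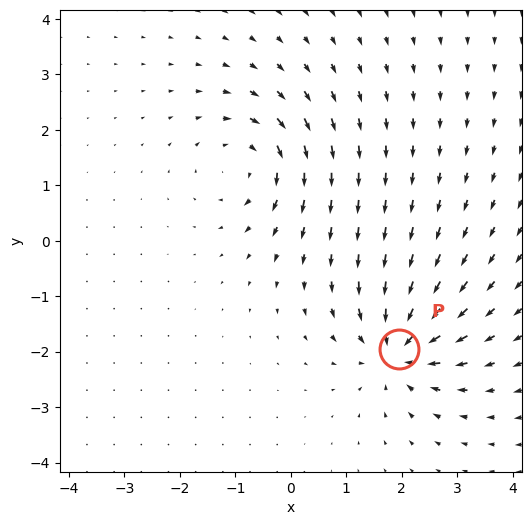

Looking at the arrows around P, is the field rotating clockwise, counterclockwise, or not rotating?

Near P at (1.9, -2.0) the arrows show no circulation. The curl there is ≈0.

not rotating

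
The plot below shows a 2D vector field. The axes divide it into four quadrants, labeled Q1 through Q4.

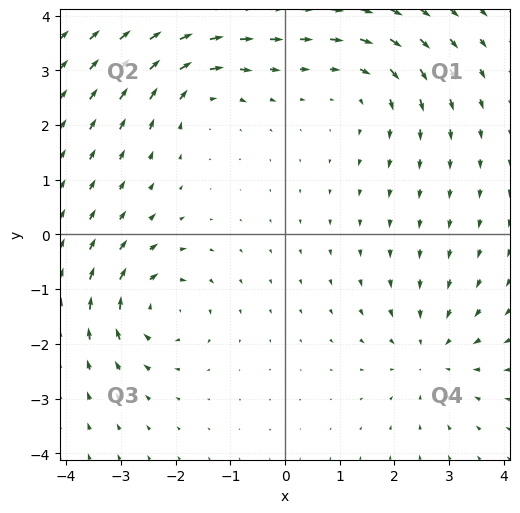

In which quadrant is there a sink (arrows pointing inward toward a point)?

The sink sits at approximately (2.7, -2.2), which lies in quadrant Q4. The divergence there is about -4, negative as expected for a sink.

Q4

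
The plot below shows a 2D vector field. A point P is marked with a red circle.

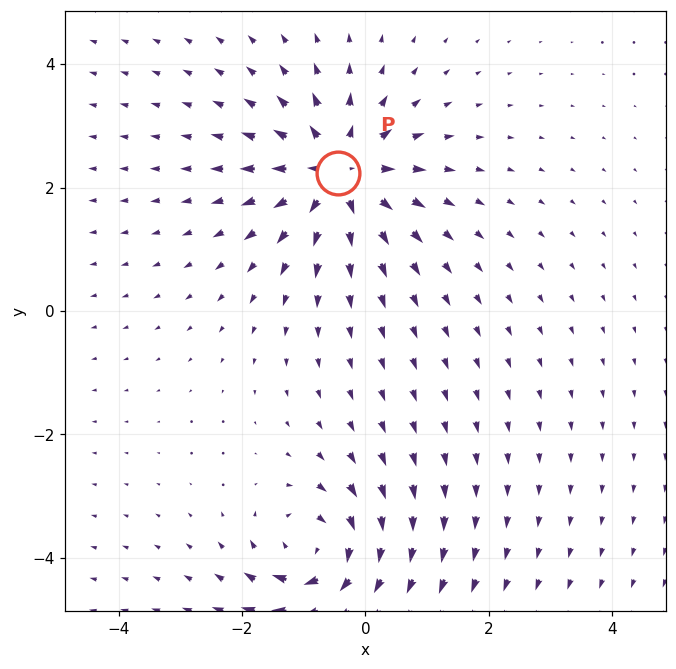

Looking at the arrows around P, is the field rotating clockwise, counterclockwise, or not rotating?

Near P at (-0.4, 2.2) the arrows show no circulation. The curl there is ≈0.

not rotating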